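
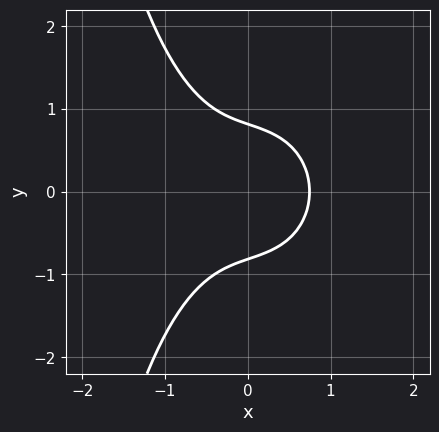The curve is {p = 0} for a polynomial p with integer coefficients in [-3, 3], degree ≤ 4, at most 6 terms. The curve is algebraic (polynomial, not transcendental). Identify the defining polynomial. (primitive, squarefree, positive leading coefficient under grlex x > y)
3*x^3 + x*y^2 + 3*y^2 + x - 2

Degree: the shape is more complex than any degree-2 curve, so deg p = 3.
Symmetries: it's symmetric under y → −y, forcing even powers of y.
Assembling these constraints gives the stated polynomial.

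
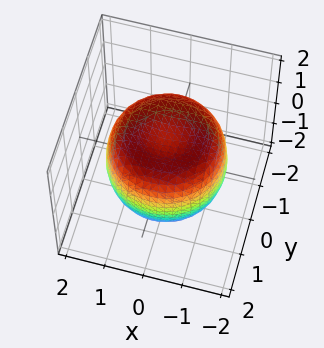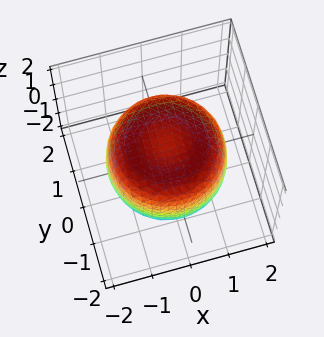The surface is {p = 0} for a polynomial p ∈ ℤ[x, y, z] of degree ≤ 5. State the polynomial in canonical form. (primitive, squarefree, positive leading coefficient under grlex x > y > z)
2*x^4 + 4*x^2*y^2 + 2*y^4 - 3*x^2 - 3*y^2 + 3*z^2 - 3

(a) The degree is 4 — no degree-3 surface has this shape.
(b) Symmetries: the z-axis is an axis of rotation, so x and y enter only as x² + y².
(c) Reading off the gridlines: the z-axis gridline crossings are at z ∈ {-1, 1}; a circular section at z = -1 has radius between 1 and 2.
(d) Assembling these constraints gives the stated polynomial.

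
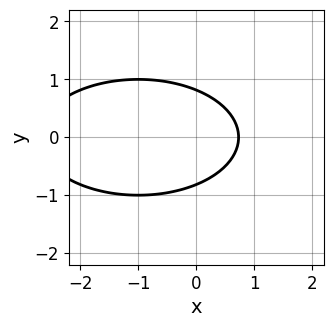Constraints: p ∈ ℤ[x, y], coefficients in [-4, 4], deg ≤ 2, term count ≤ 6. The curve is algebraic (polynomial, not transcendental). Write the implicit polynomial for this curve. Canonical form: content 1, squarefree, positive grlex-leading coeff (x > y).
First, deg p = 2. A generic line meets the curve in up to 2 points.
Next, symmetries: mirror symmetry y ↦ −y ⇒ only even powers of y.
Finally, matching integer coefficients to the picture gives p.

x^2 + 3*y^2 + 2*x - 2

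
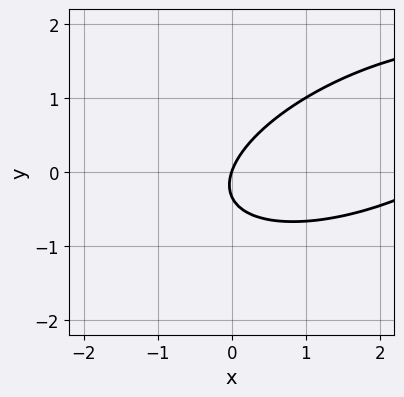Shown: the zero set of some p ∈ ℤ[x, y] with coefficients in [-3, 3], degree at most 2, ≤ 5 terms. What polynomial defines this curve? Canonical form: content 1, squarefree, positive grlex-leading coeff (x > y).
First, the degree is 2 — the shape is more complex than any degree-1 curve.
Next, observable constraints: it meets the x-axis at x = 0 (among the integer gridlines); it meets the y-axis at y = 0 (among the integer gridlines).
Finally, together with the visible shape, these determine p as stated.

x^2 - 2*x*y + 3*y^2 - 3*x + y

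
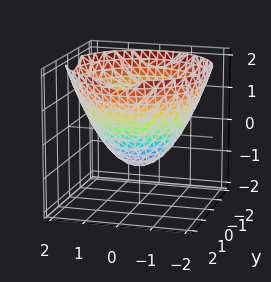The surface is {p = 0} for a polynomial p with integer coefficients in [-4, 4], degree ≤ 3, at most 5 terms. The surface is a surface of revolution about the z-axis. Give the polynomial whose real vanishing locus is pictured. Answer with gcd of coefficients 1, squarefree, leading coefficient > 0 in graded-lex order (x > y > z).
2*x^2 + 2*y^2 - 3*z - 3

First, degree: the shape is more complex than any degree-1 surface, so deg p = 2.
Then, by symmetry, the surface is invariant under rotation about z: p = q(x² + y², z).
Next, from the axis intercepts and sections: a circular section at z = 0 has radius between 1 and 2; it meets the z-axis at z = -1 (among the integer gridlines).
Finally, the integer polynomial consistent with all of this is the stated p.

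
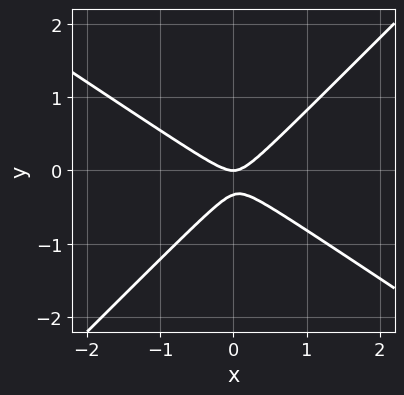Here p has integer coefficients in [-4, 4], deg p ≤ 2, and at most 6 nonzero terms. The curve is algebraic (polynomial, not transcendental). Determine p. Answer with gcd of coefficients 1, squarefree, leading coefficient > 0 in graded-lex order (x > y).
First, deg p = 2. The shape is more complex than any degree-1 curve.
Then, from the axis intercepts and sections: it meets the y-axis at y = 0 (among the integer gridlines); it crosses the x-axis at the gridline x = 0.
Finally, these observations pin down the coefficients.

2*x^2 + x*y - 3*y^2 - y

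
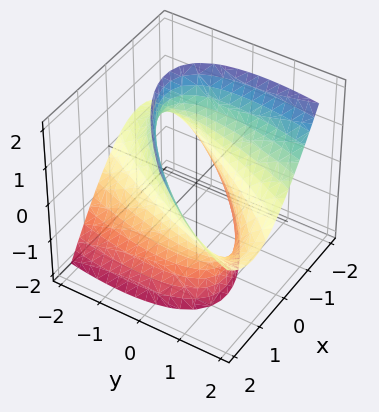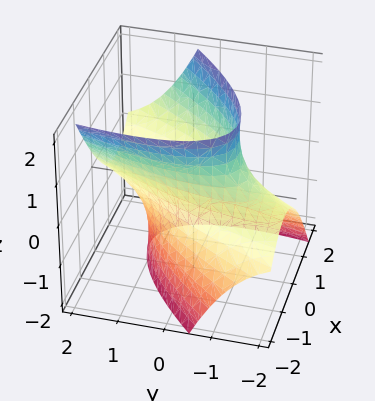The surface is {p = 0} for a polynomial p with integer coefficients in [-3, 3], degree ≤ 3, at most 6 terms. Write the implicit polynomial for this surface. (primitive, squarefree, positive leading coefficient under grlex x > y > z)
3*x^2 - 3*x*y + y^2 - 3*y*z - z^2 - 3

The degree is 2 — the shape is more complex than any degree-1 surface.
Observable constraints: the x-axis gridline crossings are at x ∈ {-1, 1}; it misses every integer gridline on the z-axis.
The integer polynomial consistent with all of this is the stated p.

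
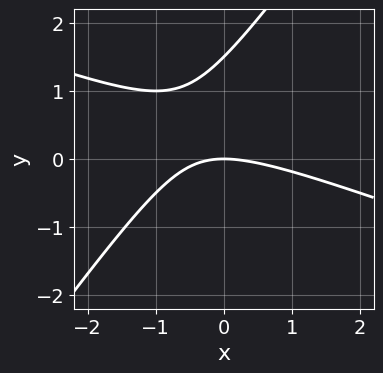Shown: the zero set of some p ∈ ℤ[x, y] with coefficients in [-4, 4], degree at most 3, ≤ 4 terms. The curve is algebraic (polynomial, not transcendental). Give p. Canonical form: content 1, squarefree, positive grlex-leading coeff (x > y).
x^2 + 2*x*y - 2*y^2 + 3*y

1. The degree is 2 — a generic line meets the curve in up to 2 points.
2. From the axis intercepts and sections: it meets the y-axis at y = 0 (among the integer gridlines); it meets the x-axis at x = 0 (among the integer gridlines).
3. Fitting integer coefficients to these (and the overall shape) gives p.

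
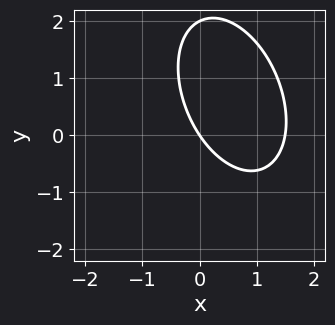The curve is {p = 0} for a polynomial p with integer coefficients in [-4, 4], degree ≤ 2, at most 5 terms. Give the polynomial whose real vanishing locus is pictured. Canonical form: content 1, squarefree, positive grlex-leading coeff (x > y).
First, the degree is 2 — the shape is more complex than any degree-1 curve.
Then, against the integer gridlines: the y-axis gridline crossings are at y ∈ {0, 2}; it crosses the x-axis at the gridline x = 0.
Finally, putting this together gives p.

2*x^2 + x*y + y^2 - 3*x - 2*y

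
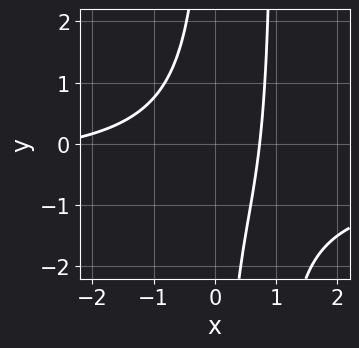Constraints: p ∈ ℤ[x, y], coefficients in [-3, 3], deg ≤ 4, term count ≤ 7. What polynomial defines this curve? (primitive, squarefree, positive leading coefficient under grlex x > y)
(a) Degree: the shape is more complex than any degree-2 curve, so deg p = 3.
(b) Reading off the gridlines: no y-intercept at any integer in the box.
(c) These observations pin down the coefficients.

2*x^2*y + x^2 - 2*x*y + 2*x - 2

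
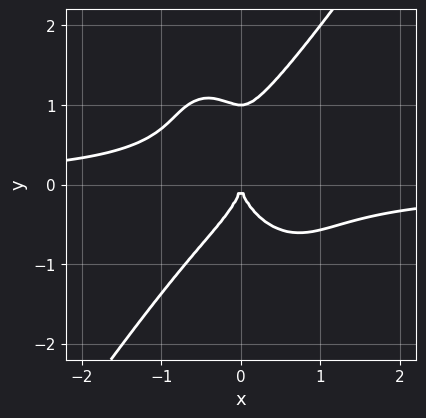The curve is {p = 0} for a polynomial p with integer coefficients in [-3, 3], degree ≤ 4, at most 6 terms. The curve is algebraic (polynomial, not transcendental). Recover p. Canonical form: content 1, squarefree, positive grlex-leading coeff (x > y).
1. Degree: the shape is more complex than any degree-3 curve, so deg p = 4.
2. From the visible intercepts: it crosses the x-axis at the gridline x = 0; among the integer gridlines, it crosses the y-axis at y ∈ {0, 1}.
3. Putting this together gives p.

3*x^3*y - y^4 + y^3 + 2*x^2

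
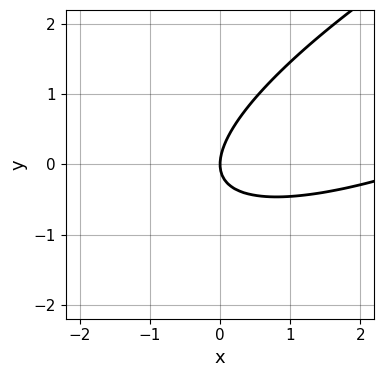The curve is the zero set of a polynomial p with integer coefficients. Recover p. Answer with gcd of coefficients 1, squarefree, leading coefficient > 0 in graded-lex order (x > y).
The degree is 2 — no degree-1 curve has this shape.
From the axis intercepts and sections: it meets the y-axis at y = 0 (among the integer gridlines); one x-axis crossing is at x = 0.
The integer polynomial consistent with all of this is the stated p.

x^2 - 3*x*y + 3*y^2 - 3*x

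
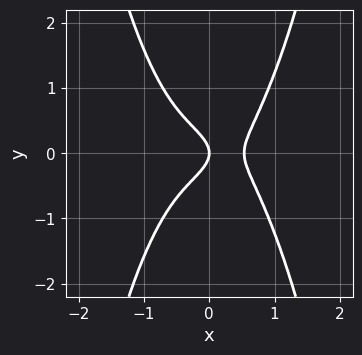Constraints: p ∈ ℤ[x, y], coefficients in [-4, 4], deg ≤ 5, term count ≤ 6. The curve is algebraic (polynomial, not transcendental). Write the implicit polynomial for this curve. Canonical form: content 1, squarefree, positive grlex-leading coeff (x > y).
3*x^4 + x^2 - 2*y^2 - x

1. Degree: the shape is more complex than any degree-3 curve, so deg p = 4.
2. Symmetries: the y ↦ −y reflection is a symmetry, so y appears only in even powers.
3. Reading off the gridlines: one x-axis crossing is at x = 0; it meets the y-axis at y = 0 (among the integer gridlines).
4. Together with the visible shape, these determine p as stated.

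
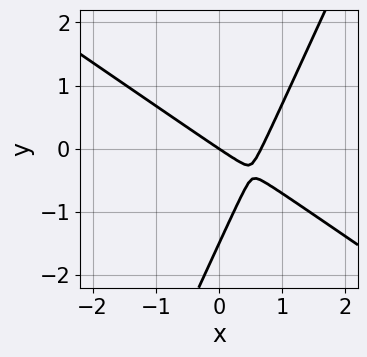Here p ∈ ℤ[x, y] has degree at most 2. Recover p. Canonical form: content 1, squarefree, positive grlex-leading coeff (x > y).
3*x^2 + 3*x*y - 2*y^2 - 2*x - 3*y

First, deg p = 2. A generic line meets the curve in up to 2 points.
Then, against the integer gridlines: one x-axis crossing is at x = 0; it meets the y-axis at y = 0 (among the integer gridlines).
Finally, together with the visible shape, these determine p as stated.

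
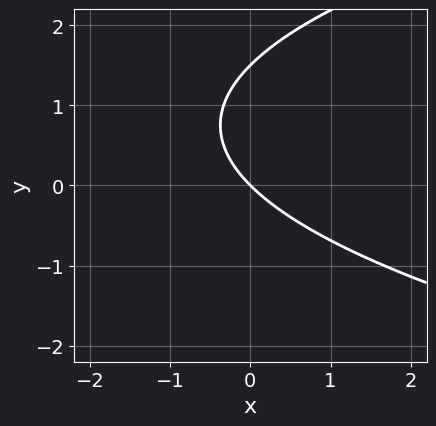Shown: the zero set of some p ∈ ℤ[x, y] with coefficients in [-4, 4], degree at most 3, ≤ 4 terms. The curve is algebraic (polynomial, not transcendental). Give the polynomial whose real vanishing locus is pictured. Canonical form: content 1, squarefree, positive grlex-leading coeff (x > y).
First, the degree is 2 — no degree-1 curve has this shape.
Next, observable constraints: it crosses the y-axis at the gridline y = 0; it meets the x-axis at x = 0 (among the integer gridlines).
Finally, these observations pin down the coefficients.

2*y^2 - 3*x - 3*y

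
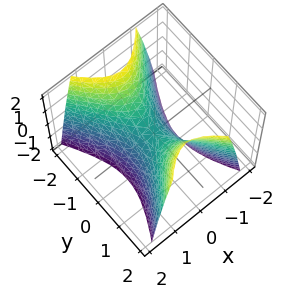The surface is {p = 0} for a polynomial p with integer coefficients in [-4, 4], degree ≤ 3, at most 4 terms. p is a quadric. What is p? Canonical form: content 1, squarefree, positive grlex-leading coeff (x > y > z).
First, the degree is 2 — a hyperbolic paraboloid; a quadric.
Then, symmetries: the x ↦ −x reflection is a symmetry, so x appears only in even powers; the y ↦ −y reflection is a symmetry, so y appears only in even powers.
Next, against the integer gridlines: it crosses the x-axis at the gridline x = 0; it crosses the z-axis at the gridline z = 0; it crosses the y-axis at the gridline y = 0.
Finally, these observations pin down the coefficients.

2*x^2 - y^2 + z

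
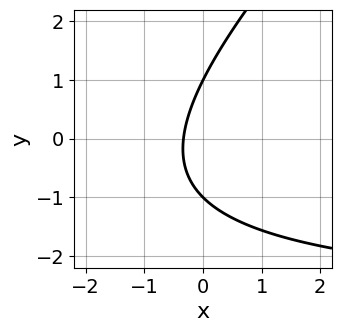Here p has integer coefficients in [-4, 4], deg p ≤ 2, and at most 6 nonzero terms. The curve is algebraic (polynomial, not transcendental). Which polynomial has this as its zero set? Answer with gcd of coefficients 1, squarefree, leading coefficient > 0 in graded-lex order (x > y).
x*y - y^2 + 3*x + 1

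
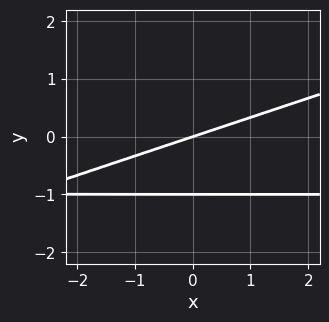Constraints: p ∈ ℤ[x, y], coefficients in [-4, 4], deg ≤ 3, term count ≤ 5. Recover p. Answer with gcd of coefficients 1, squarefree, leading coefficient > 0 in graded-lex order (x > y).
x*y - 3*y^2 + x - 3*y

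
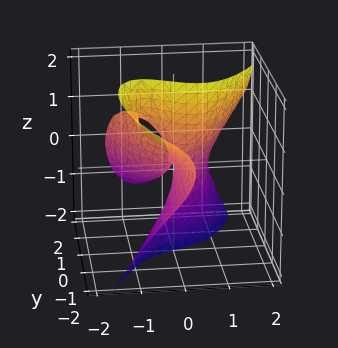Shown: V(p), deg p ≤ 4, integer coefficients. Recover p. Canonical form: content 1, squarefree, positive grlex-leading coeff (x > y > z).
3*x^3 - y^2*z - 2*y*z^2 - 3*x*y - 2*x*z

Degree: the shape is more complex than any degree-2 surface, so deg p = 3.
Observable constraints: the visible y-axis segment lies entirely on the surface; every point of the z-axis in the box is on the surface; one x-axis crossing is at x = 0.
Assembling these constraints gives the stated polynomial.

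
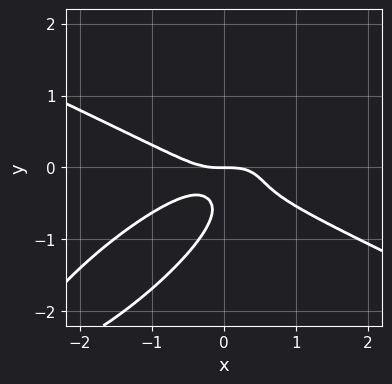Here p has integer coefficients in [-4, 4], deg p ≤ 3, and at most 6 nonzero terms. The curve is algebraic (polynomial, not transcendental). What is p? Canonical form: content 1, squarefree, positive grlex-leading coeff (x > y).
x^3 - 3*x*y^2 + 3*y^3 + 3*y^2 + y

deg p = 3.
Reading off the gridlines: it crosses the x-axis at the gridline x = 0; one y-axis crossing is at y = 0.
Together with the visible shape, these determine p as stated.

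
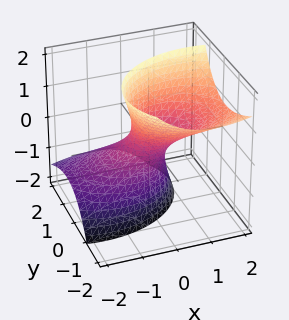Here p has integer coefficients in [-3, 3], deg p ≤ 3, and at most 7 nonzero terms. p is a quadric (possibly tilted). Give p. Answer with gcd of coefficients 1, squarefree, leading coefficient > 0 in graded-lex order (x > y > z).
(a) deg p = 2. A generic line meets the surface in up to 2 points.
(b) From the axis intercepts and sections: the surface avoids every integer z-axis point in the box.
(c) Matching integer coefficients to the picture gives p.

2*x^2 - 3*x*z + 3*y^2 + 3*y*z - z^2 - 1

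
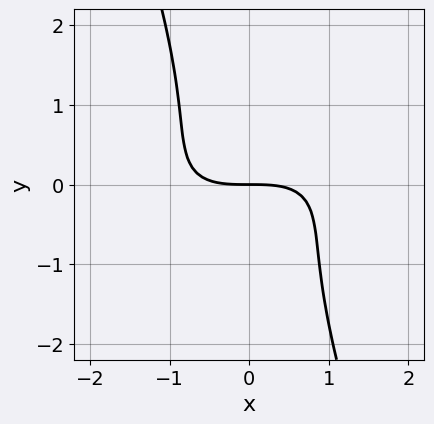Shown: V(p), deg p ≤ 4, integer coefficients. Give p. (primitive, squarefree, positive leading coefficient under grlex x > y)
First, degree: the shape is more complex than any degree-2 curve, so deg p = 3.
Next, against the integer gridlines: it meets the y-axis at y = 0 (among the integer gridlines); it meets the x-axis at x = 0 (among the integer gridlines).
Finally, assembling these constraints gives the stated polynomial.

x^3 - 2*x^2*y + 2*x*y^2 + y^3 + 3*y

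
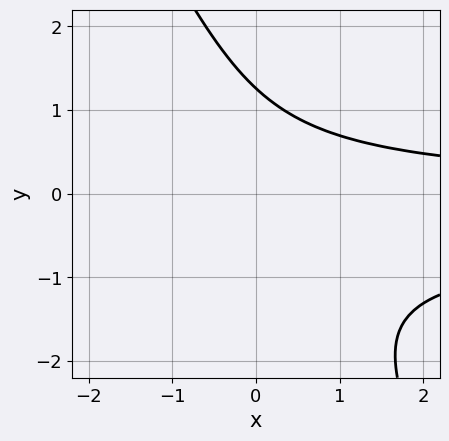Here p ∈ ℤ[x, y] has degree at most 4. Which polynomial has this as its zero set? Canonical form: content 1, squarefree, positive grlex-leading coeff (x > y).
1. deg p = 3. The shape is more complex than any degree-2 curve.
2. Observable constraints: it misses every integer gridline on the x-axis.
3. Solving for integer coefficients yields p as stated.

2*x*y^2 + y^3 + x*y - 2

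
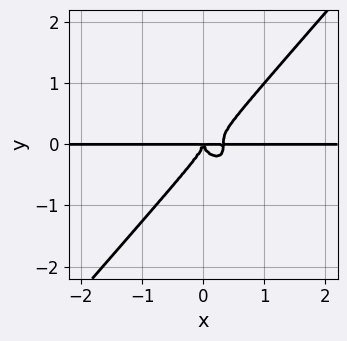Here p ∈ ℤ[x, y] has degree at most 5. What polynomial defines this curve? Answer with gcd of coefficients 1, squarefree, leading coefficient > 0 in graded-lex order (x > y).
3*x^3*y - 2*y^4 - x^2*y

(a) Degree: the shape is more complex than any degree-3 curve, so deg p = 4.
(b) From the visible intercepts: every point of the x-axis in the box is on the curve.
(c) Matching integer coefficients to the picture gives p.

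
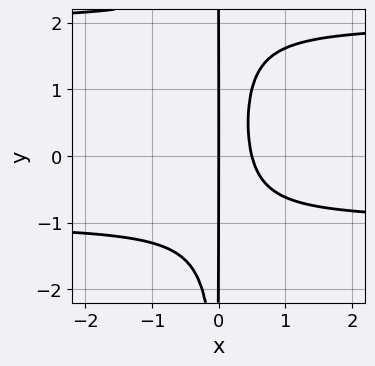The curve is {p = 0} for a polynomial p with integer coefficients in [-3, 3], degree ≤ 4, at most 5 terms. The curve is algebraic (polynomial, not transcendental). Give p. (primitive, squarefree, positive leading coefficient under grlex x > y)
x^2*y^2 - x^2*y - 2*x^2 + x

First, deg p = 4. The shape is more complex than any degree-3 curve.
Next, reading off the gridlines: the visible y-axis segment lies entirely on the curve; it meets the x-axis at x = 0 (among the integer gridlines).
Finally, matching integer coefficients to the picture gives p.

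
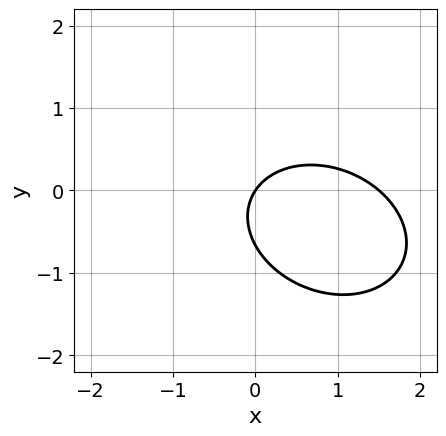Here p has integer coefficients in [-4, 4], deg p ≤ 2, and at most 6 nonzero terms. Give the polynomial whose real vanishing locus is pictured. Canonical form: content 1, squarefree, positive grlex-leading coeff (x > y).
The degree is 2 — the shape is more complex than any degree-1 curve.
Checking where it meets the axes: it crosses the y-axis at the gridline y = 0; it meets the x-axis at x = 0 (among the integer gridlines).
Matching integer coefficients to the picture gives p.

2*x^2 + x*y + 3*y^2 - 3*x + 2*y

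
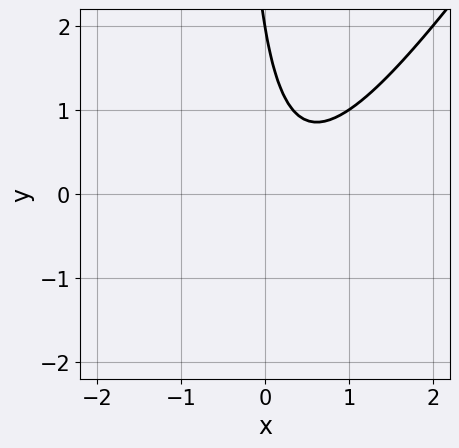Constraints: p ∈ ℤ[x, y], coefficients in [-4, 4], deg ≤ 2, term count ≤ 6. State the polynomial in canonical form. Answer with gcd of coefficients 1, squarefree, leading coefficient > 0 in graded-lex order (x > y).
1. deg p = 2. No degree-1 curve has this shape.
2. Checking where it meets the axes: the curve avoids every integer x-axis point in the box; it crosses the y-axis at the gridline y = 2.
3. Together with the visible shape, these determine p as stated.

3*x^2 - 2*x*y - 2*x - y + 2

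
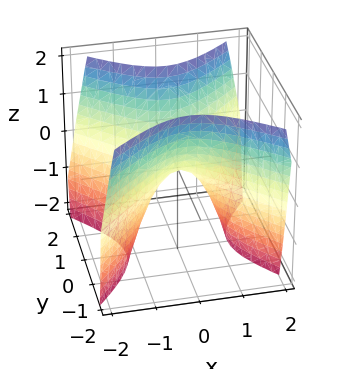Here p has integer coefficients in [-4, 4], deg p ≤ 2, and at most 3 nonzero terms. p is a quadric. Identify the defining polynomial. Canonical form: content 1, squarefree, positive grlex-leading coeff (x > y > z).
3*x^2 - 3*y^2 + 2*z

The degree is 2 — a hyperbolic paraboloid; a quadric.
Symmetries: mirror symmetry x ↦ −x ⇒ only even powers of x; it's symmetric under y → −y, forcing even powers of y.
From the axis intercepts and sections: it crosses the z-axis at the gridline z = 0; one x-axis crossing is at x = 0; it meets the y-axis at y = 0 (among the integer gridlines).
Together with the visible shape, these determine p as stated.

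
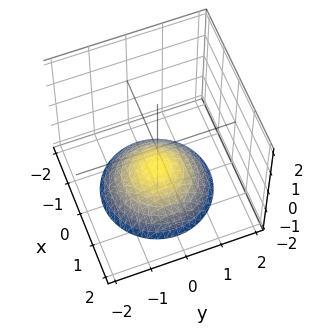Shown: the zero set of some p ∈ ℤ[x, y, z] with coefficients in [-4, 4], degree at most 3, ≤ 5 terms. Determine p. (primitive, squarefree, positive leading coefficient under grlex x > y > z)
x^2 + y^2 + 2*z + 2

First, degree: a generic line meets the surface in up to 2 points, so deg p = 2.
Next, by symmetry, every cross-section ⟂ z is a circle, so x, y appear only via x² + y².
Next, from the axis intercepts and sections: it misses every integer gridline on the x-axis; it misses every integer gridline on the y-axis.
Finally, the integer polynomial consistent with all of this is the stated p.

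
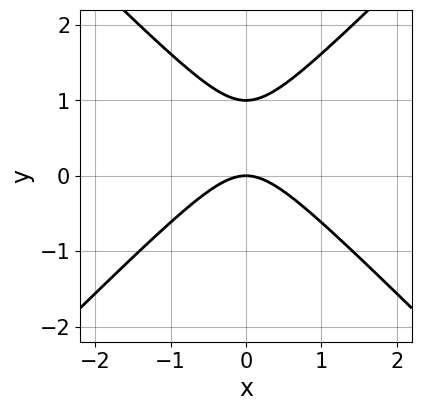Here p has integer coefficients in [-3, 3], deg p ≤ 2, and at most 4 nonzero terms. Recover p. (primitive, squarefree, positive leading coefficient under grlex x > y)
1. Degree: the shape is more complex than any degree-1 curve, so deg p = 2.
2. Symmetries: the x ↦ −x reflection is a symmetry, so x appears only in even powers.
3. From the visible intercepts: it crosses the x-axis at the gridline x = 0; among the integer gridlines, it crosses the y-axis at y ∈ {0, 1}.
4. These observations pin down the coefficients.

x^2 - y^2 + y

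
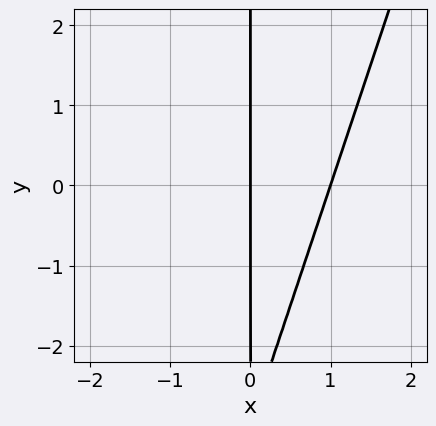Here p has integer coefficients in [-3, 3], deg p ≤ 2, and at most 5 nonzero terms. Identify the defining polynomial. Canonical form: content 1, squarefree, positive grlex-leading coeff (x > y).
3*x^2 - x*y - 3*x

First, deg p = 2. A generic line meets the curve in up to 2 points.
Then, against the integer gridlines: the visible y-axis segment lies entirely on the curve; the x-axis gridline crossings are at x ∈ {0, 1}.
Finally, putting this together gives p.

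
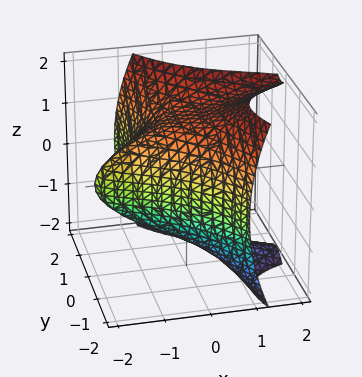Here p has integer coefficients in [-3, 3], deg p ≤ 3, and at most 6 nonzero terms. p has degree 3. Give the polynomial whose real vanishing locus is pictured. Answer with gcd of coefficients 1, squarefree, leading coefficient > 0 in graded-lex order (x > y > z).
1. Degree: the shape is more complex than any degree-2 surface, so deg p = 3.
2. From the visible intercepts: it meets the x-axis at x = -2 (among the integer gridlines).
3. Together with the visible shape, these determine p as stated.

2*x*y^2 + y^3 - z^2 + x + 2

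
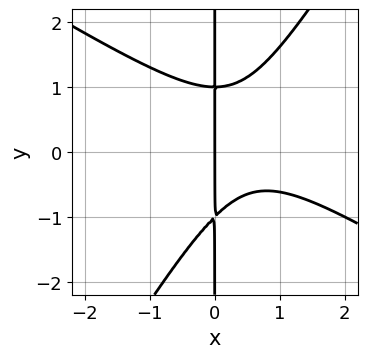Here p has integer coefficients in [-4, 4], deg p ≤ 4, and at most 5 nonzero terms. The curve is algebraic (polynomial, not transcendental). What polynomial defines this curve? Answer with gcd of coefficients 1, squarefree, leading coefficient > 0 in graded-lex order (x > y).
First, deg p = 3. No degree-2 curve has this shape.
Then, checking where it meets the axes: it crosses the x-axis at the gridline x = 0; every point of the y-axis in the box is on the curve.
Finally, solving for integer coefficients yields p as stated.

x^3 + x^2*y - x*y^2 - x^2 + x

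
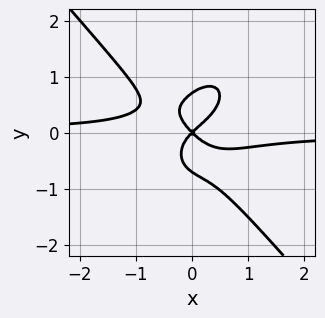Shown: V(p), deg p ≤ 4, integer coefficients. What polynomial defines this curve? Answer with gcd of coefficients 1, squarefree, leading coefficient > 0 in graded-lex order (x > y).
The degree is 4 — no degree-3 curve has this shape.
Observable constraints: it crosses the y-axis at the gridline y = 0; one x-axis crossing is at x = 0.
Solving for integer coefficients yields p as stated.

3*x^3*y + 2*y^4 - 2*x*y^2 + x^2 - y^2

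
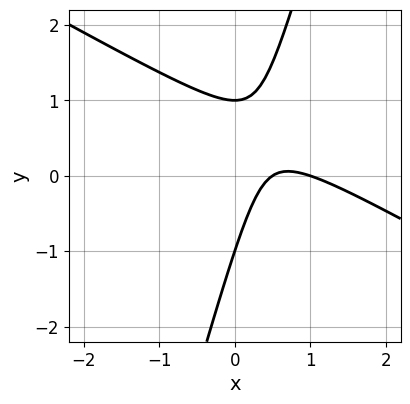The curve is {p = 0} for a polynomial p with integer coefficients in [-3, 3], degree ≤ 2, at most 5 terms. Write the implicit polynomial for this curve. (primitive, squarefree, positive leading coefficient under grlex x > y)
2*x^2 + 3*x*y - y^2 - 3*x + 1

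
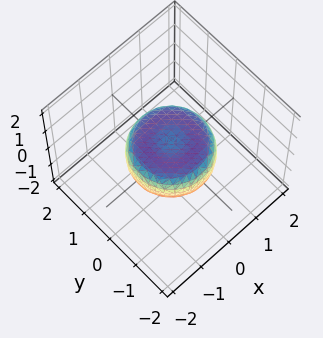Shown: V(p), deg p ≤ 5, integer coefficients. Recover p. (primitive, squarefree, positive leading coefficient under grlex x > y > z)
2*x^4 + 4*x^2*y^2 + 2*y^4 - 2*x^2 - 2*y^2 + 3*z^2 - 1

deg p = 4. The shape is more complex than any degree-3 surface.
Symmetries: the surface is invariant under rotation about z: p = q(x² + y², z).
From the visible intercepts: a circular section at z = 0 has radius between 1 and 2.
The integer polynomial consistent with all of this is the stated p.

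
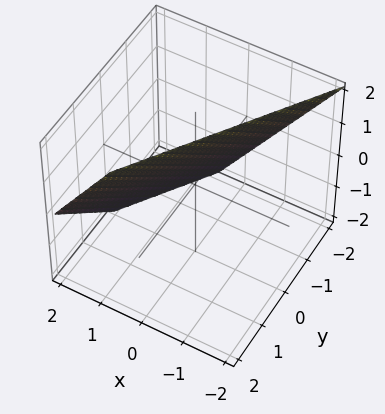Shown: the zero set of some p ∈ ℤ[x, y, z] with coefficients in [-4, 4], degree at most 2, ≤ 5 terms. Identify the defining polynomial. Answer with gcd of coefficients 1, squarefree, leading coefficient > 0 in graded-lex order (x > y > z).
The degree is 1 — the surface is flat (a plane).
Observable constraints: it crosses the z-axis at the gridline z = 1; it crosses the y-axis at the gridline y = -1.
Fitting integer coefficients to these (and the overall shape) gives p.

3*x - 2*y + 2*z - 2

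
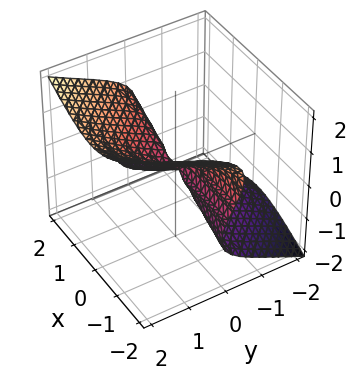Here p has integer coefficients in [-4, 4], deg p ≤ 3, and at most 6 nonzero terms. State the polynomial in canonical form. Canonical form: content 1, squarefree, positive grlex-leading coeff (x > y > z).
First, deg p = 3. No degree-2 surface has this shape.
Next, checking where it meets the axes: it meets the z-axis at z = 0 (among the integer gridlines); it meets the y-axis at y = 0 (among the integer gridlines).
Finally, together with the visible shape, these determine p as stated. Check: (-1, 0, 0) on the x-axis lies on the surface, and p(-1, 0, 0) = 0. ✓

2*x^2*y + x^2*z - x*z^2 + y^3 - 3*z^3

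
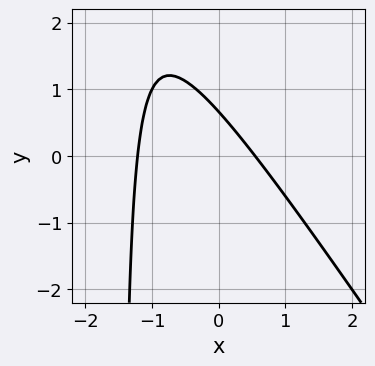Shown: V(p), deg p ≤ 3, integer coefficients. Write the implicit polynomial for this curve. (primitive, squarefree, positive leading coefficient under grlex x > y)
1. Degree: no degree-1 curve has this shape, so deg p = 2.
2. The integer polynomial consistent with all of this is the stated p.

3*x^2 + 2*x*y + 2*x + 3*y - 2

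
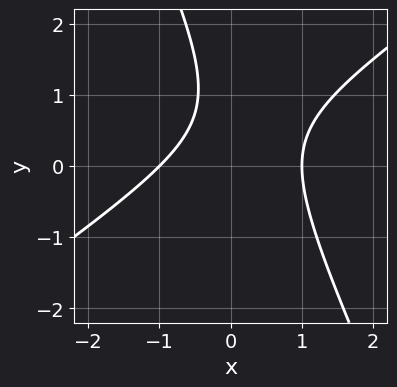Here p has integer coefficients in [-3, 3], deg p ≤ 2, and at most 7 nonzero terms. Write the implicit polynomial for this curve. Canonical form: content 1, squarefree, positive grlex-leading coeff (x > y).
1. deg p = 2. A generic line meets the curve in up to 2 points.
2. Against the integer gridlines: the curve avoids every integer y-axis point in the box; the x-axis gridline crossings are at x ∈ {-1, 1}.
3. Matching integer coefficients to the picture gives p.

3*x^2 - 3*x*y - 2*y^2 + 3*y - 3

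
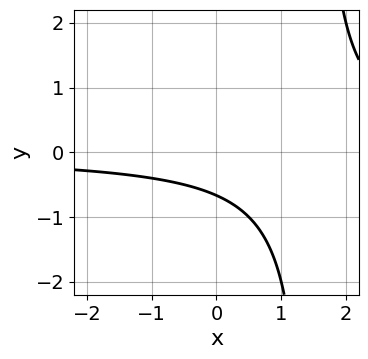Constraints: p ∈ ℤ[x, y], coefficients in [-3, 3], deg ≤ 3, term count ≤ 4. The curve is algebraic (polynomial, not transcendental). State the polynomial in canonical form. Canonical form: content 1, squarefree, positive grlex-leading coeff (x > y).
2*x*y - 3*y - 2

1. deg p = 2.
2. Checking where it meets the axes: it misses every integer gridline on the x-axis.
3. Fitting integer coefficients to these (and the overall shape) gives p.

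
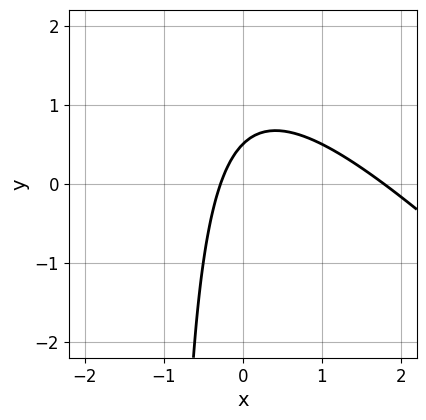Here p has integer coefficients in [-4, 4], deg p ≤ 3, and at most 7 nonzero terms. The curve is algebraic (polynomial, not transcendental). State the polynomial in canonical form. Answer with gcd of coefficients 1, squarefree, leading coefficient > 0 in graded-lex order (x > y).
2*x^2 + 2*x*y - 3*x + 2*y - 1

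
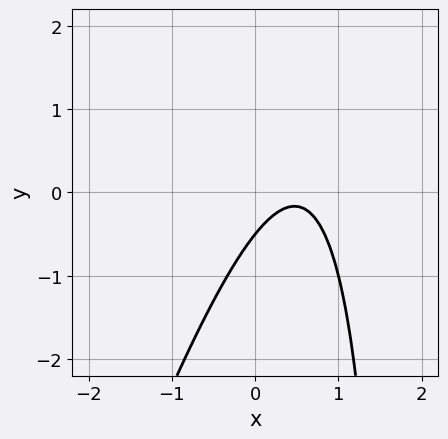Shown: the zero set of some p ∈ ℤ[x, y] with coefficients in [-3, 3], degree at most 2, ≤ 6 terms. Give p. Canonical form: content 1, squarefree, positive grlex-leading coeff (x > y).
3*x^2 - x*y - 3*x + 2*y + 1

deg p = 2. A generic line meets the curve in up to 2 points.
Checking where it meets the axes: no x-intercept at any integer in the box.
Assembling these constraints gives the stated polynomial.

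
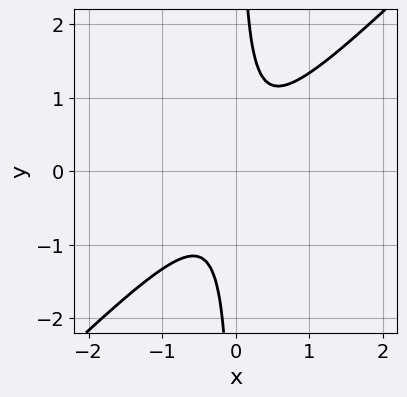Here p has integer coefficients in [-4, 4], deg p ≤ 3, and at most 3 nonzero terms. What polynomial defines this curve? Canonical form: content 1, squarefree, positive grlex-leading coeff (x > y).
First, deg p = 2. The shape is more complex than any degree-1 curve.
Next, checking where it meets the axes: it misses every integer gridline on the y-axis; the curve avoids every integer x-axis point in the box.
Finally, matching integer coefficients to the picture gives p.

3*x^2 - 3*x*y + 1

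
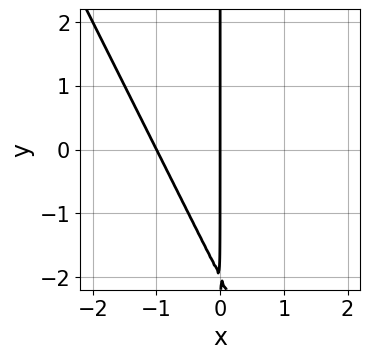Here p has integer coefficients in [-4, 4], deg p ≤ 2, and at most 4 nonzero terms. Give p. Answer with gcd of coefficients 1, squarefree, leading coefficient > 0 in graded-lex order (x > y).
(a) Degree: the shape is more complex than any degree-1 curve, so deg p = 2.
(b) From the visible intercepts: the x-axis gridline crossings are at x ∈ {-1, 0}; the visible y-axis segment lies entirely on the curve.
(c) Together with the visible shape, these determine p as stated.

2*x^2 + x*y + 2*x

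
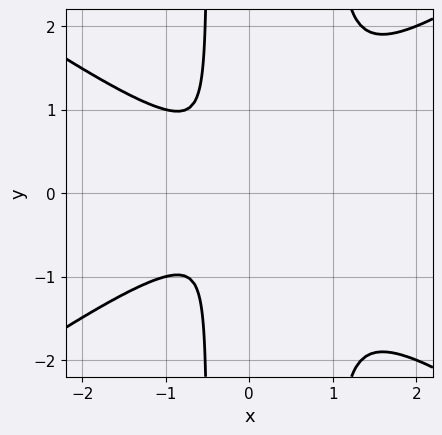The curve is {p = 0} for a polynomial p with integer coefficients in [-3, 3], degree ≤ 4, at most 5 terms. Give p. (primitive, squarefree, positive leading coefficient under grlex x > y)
(a) Degree: the shape is more complex than any degree-3 curve, so deg p = 4.
(b) Symmetries: mirror symmetry y ↦ −y ⇒ only even powers of y.
(c) Solving for integer coefficients yields p as stated.

x^4 - 2*x^2*y^2 + x*y^2 + x^2 + y^2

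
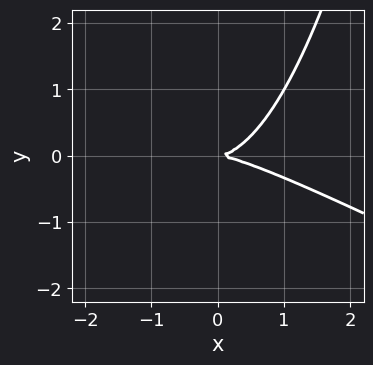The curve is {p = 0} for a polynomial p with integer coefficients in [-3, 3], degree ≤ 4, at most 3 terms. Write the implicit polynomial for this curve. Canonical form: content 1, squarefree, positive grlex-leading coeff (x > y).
x^3 + 2*x^2*y - 3*y^2

(a) deg p = 3. No degree-2 curve has this shape.
(b) Observable constraints: it crosses the y-axis at the gridline y = 0; it meets the x-axis at x = 0 (among the integer gridlines).
(c) Matching integer coefficients to the picture gives p.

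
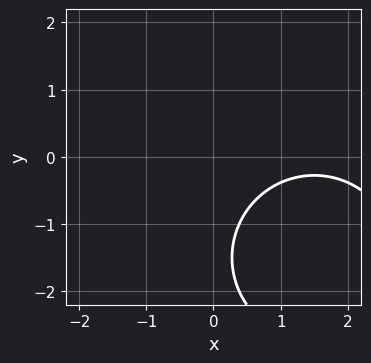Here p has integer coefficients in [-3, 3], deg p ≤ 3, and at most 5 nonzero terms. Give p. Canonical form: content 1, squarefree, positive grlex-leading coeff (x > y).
Degree: a generic line meets the curve in up to 2 points, so deg p = 2.
Observable constraints: the curve avoids every integer y-axis point in the box; it misses every integer gridline on the x-axis.
Putting this together gives p.

x^2 + y^2 - 3*x + 3*y + 3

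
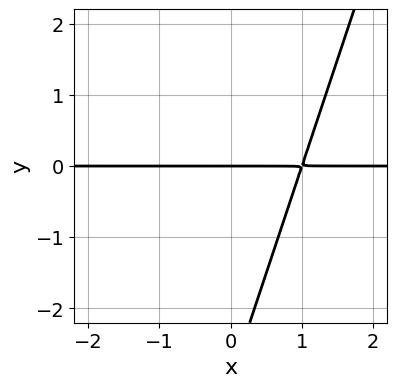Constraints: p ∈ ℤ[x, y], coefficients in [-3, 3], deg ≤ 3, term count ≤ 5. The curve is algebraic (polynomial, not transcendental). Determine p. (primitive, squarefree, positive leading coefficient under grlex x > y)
3*x*y - y^2 - 3*y

First, deg p = 2. The shape is more complex than any degree-1 curve.
Then, checking where it meets the axes: the visible x-axis segment lies entirely on the curve; one y-axis crossing is at y = 0.
Finally, together with the visible shape, these determine p as stated.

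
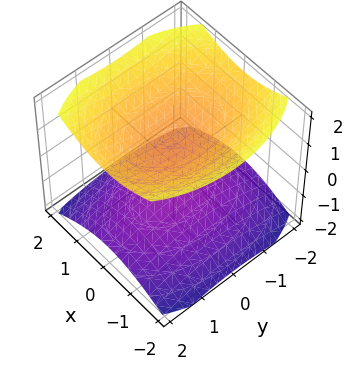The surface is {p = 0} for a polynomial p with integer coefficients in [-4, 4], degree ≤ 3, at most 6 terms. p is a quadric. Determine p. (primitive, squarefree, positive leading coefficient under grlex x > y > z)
First, the picture has 2 separate pieces. They look like related sheets of one shape, so recover p as a whole.
Then, degree: two separate bowl-shaped sheets opening away from each other; a quadric, so deg p = 2.
Next, symmetries: the y ↦ −y reflection is a symmetry, so y appears only in even powers; mirror symmetry z ↦ −z ⇒ only even powers of z; mirror symmetry x ↦ −x ⇒ only even powers of x.
Next, from the visible intercepts: the surface avoids every integer x-axis point in the box; it misses every integer gridline on the y-axis; the z-axis gridline crossings are at z ∈ {-1, 1}.
Finally, these observations pin down the coefficients.

2*x^2 + y^2 - 3*z^2 + 3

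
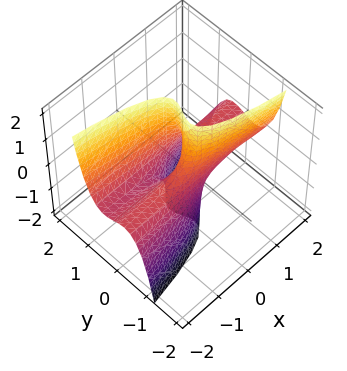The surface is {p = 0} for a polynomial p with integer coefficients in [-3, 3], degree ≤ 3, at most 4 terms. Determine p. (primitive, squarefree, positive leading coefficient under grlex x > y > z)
First, degree: no degree-2 surface has this shape, so deg p = 3.
Then, observable constraints: the visible z-axis segment lies entirely on the surface; every point of the x-axis in the box is on the surface; it meets the y-axis at y = 0 (among the integer gridlines).
Finally, assembling these constraints gives the stated polynomial.

3*y^3 + x*z - y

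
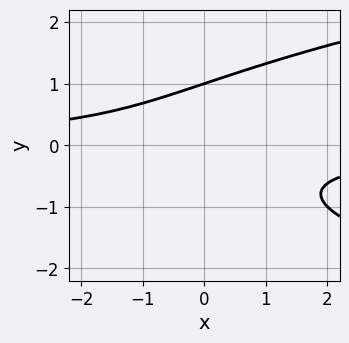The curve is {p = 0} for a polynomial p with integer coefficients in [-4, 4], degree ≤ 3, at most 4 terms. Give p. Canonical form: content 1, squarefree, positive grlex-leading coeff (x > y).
First, the degree is 3 — the shape is more complex than any degree-2 curve.
Then, from the axis intercepts and sections: no x-intercept at any integer in the box; it meets the y-axis at y = 1 (among the integer gridlines).
Finally, matching integer coefficients to the picture gives p.

y^3 - x*y - 1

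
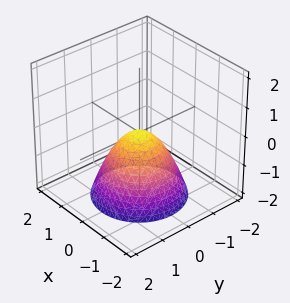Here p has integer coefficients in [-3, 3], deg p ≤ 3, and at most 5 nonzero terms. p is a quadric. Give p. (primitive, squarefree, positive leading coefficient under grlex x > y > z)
x^2 + y^2 + z

First, deg p = 2. A single bowl opening along one axis; a quadric.
Next, symmetry: the z-axis is an axis of rotation, so x and y enter only as x² + y².
Then, against the integer gridlines: a circular section at z = -2 has radius between 1 and 2; one x-axis crossing is at x = 0; it meets the z-axis at z = 0 (among the integer gridlines).
Finally, assembling these constraints gives the stated polynomial.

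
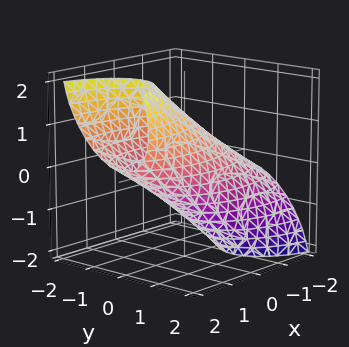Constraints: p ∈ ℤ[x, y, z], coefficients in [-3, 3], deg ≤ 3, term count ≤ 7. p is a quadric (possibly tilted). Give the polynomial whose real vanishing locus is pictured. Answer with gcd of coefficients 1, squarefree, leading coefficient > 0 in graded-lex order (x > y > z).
x^2 - 3*x*z + 3*y^2 + 2*y*z + 2*z^2 - 3

1. Degree: a generic line meets the surface in up to 2 points, so deg p = 2.
2. From the visible intercepts: among the integer gridlines, it crosses the y-axis at y ∈ {-1, 1}.
3. These observations pin down the coefficients.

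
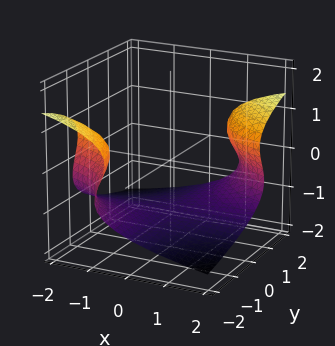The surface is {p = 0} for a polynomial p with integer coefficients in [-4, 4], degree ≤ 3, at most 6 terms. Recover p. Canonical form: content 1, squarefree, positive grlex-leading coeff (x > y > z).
3*z^3 - 2*x*y - 2*z + 3

1. Degree: a generic line meets the surface in up to 3 points, so deg p = 3.
2. From the visible intercepts: no x-intercept at any integer in the box; it misses every integer gridline on the y-axis.
3. Fitting integer coefficients to these (and the overall shape) gives p.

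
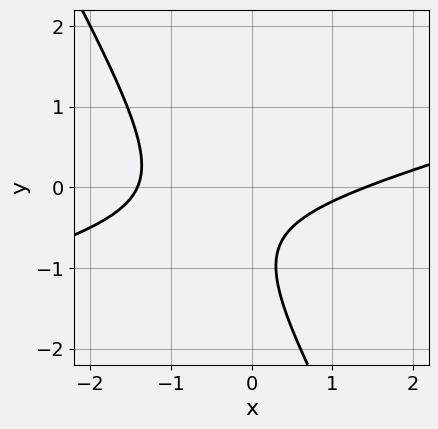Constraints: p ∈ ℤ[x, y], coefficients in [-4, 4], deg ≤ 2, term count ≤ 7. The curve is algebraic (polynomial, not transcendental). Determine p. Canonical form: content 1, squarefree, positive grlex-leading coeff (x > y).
x^2 - 3*x*y - 2*y^2 - 3*y - 2

The degree is 2 — the shape is more complex than any degree-1 curve.
Against the integer gridlines: it misses every integer gridline on the y-axis.
Solving for integer coefficients yields p as stated.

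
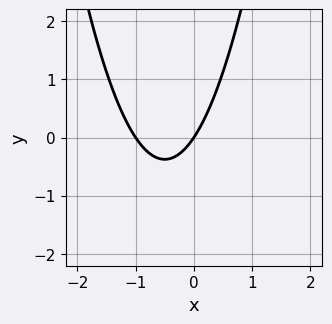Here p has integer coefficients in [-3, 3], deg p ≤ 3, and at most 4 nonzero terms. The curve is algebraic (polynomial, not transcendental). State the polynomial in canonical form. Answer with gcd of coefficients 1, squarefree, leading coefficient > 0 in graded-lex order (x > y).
First, degree: the shape is more complex than any degree-1 curve, so deg p = 2.
Then, reading off the gridlines: it meets the y-axis at y = 0 (among the integer gridlines); among the integer gridlines, it crosses the x-axis at x ∈ {-1, 0}.
Finally, assembling these constraints gives the stated polynomial.

3*x^2 + 3*x - 2*y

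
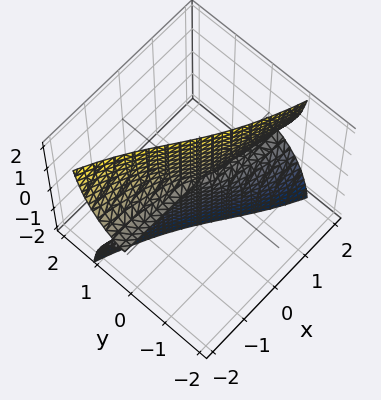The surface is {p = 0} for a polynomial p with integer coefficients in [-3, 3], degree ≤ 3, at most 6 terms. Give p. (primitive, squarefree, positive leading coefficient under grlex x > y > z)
2*x*z^2 + 2*y^3 - y^2*z + 3*y*z^2

The degree is 3 — the shape is more complex than any degree-2 surface.
Checking where it meets the axes: one y-axis crossing is at y = 0; every point of the z-axis in the box is on the surface; the visible x-axis segment lies entirely on the surface.
Matching integer coefficients to the picture gives p.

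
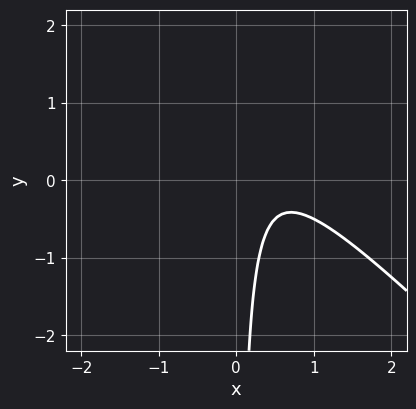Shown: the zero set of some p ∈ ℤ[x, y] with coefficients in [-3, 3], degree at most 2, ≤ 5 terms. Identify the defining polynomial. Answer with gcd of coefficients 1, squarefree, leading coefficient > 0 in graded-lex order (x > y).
2*x^2 + 2*x*y - 2*x + 1

First, the degree is 2 — a generic line meets the curve in up to 2 points.
Next, from the axis intercepts and sections: it misses every integer gridline on the y-axis; no x-intercept at any integer in the box.
Finally, assembling these constraints gives the stated polynomial.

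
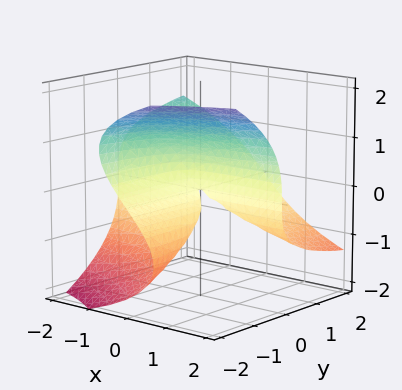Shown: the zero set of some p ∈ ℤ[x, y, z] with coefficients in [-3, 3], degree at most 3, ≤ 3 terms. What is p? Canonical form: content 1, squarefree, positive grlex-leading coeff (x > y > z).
2*z^3 + 3*x*y + 3*y*z

1. deg p = 3. The shape is more complex than any degree-2 surface.
2. Reading off the gridlines: every point of the x-axis in the box is on the surface; it meets the z-axis at z = 0 (among the integer gridlines).
3. The integer polynomial consistent with all of this is the stated p. Check: (0, 1, 0) on the y-axis lies on the surface, and p(0, 1, 0) = 0. ✓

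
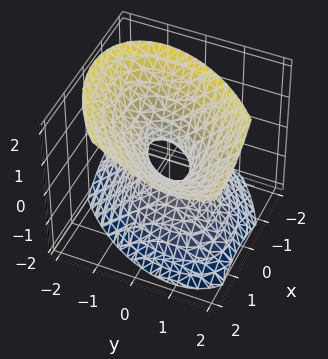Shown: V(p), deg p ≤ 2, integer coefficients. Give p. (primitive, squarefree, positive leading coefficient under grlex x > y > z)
3*x^2 - 3*x*y - 2*x*z + 3*y^2 - 3*z^2 - 1

(a) deg p = 2. No degree-1 surface has this shape.
(b) Checking where it meets the axes: it misses every integer gridline on the z-axis.
(c) These observations pin down the coefficients.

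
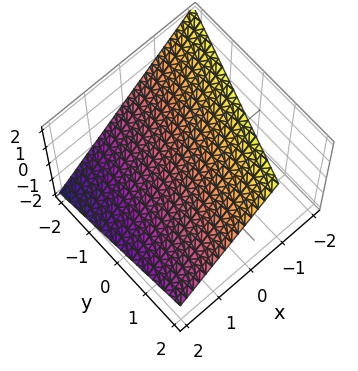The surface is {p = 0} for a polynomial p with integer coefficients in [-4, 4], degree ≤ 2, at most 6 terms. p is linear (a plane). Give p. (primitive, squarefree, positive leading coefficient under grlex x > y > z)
(a) deg p = 1. The surface is flat (a plane).
(b) Checking where it meets the axes: it crosses the y-axis at the gridline y = -2.
(c) Matching integer coefficients to the picture gives p.

3*x - y + 3*z - 2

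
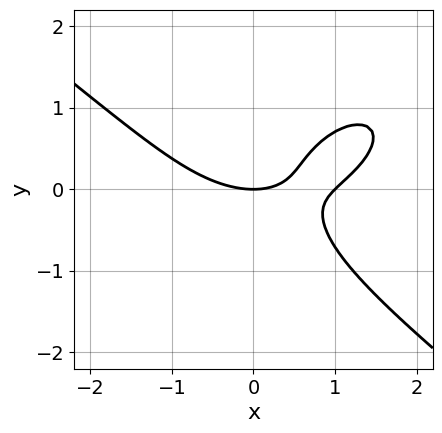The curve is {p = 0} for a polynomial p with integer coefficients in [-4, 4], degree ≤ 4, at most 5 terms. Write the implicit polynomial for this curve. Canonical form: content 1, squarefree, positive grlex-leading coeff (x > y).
x^3 + 2*y^3 - x^2 - 3*x*y + 2*y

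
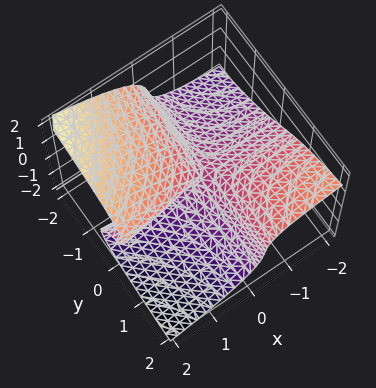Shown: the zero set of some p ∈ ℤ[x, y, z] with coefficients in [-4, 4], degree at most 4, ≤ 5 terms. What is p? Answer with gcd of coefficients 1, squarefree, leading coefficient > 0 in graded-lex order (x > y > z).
(a) Degree: a generic line meets the surface in up to 3 points, so deg p = 3.
(b) From the axis intercepts and sections: one z-axis crossing is at z = 0; one y-axis crossing is at y = 0; every point of the x-axis in the box is on the surface.
(c) Assembling these constraints gives the stated polynomial.

3*z^3 + 3*x*y - 3*x*z + y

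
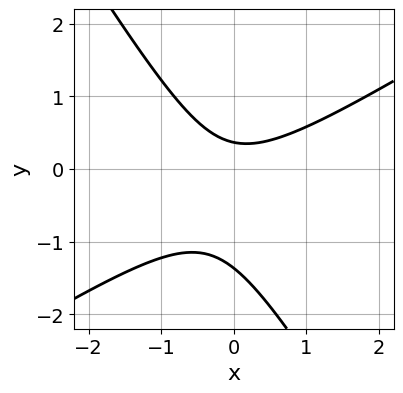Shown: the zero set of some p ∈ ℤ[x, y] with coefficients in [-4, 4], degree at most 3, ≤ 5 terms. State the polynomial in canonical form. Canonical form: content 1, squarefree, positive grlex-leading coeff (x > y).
1. The degree is 2 — a generic line meets the curve in up to 2 points.
2. Against the integer gridlines: no x-intercept at any integer in the box.
3. Together with the visible shape, these determine p as stated.

2*x^2 - 2*x*y - 2*y^2 - 2*y + 1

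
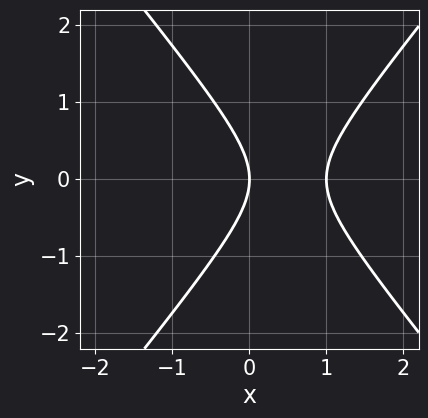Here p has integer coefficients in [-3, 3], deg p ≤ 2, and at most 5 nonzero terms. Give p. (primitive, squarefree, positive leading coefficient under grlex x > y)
3*x^2 - 2*y^2 - 3*x

1. The degree is 2 — a generic line meets the curve in up to 2 points.
2. Symmetries: the y ↦ −y reflection is a symmetry, so y appears only in even powers.
3. Observable constraints: it crosses the y-axis at the gridline y = 0; the x-axis gridline crossings are at x ∈ {0, 1}.
4. Solving for integer coefficients yields p as stated.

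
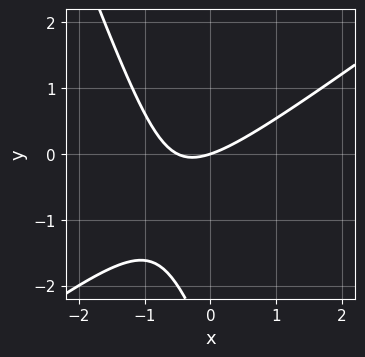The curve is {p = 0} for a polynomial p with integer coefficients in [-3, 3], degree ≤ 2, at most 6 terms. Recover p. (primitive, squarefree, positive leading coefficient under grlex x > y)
First, degree: no degree-1 curve has this shape, so deg p = 2.
Next, from the axis intercepts and sections: one x-axis crossing is at x = 0; it meets the y-axis at y = 0 (among the integer gridlines).
Finally, these observations pin down the coefficients.

2*x^2 - 2*x*y - y^2 + x - 3*y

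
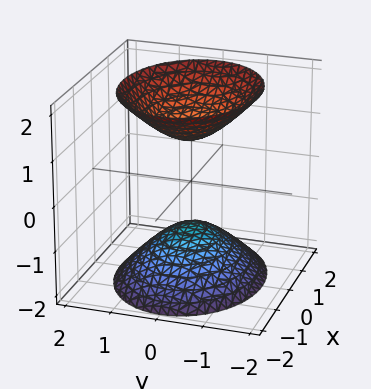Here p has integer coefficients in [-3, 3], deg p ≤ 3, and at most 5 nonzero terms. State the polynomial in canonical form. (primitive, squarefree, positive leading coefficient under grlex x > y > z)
2*x^2 + 3*y^2 - 2*z^2 + 2

(a) The picture has 2 separate pieces. Treating them together as one polynomial.
(b) The degree is 2 — two sheets facing apart; a quadric.
(c) Symmetries: mirror symmetry x ↦ −x ⇒ only even powers of x; the z ↦ −z reflection is a symmetry, so z appears only in even powers; mirror symmetry y ↦ −y ⇒ only even powers of y.
(d) From the visible intercepts: the surface avoids every integer y-axis point in the box; the surface avoids every integer x-axis point in the box; the z-axis gridline crossings are at z ∈ {-1, 1}.
(e) These observations pin down the coefficients.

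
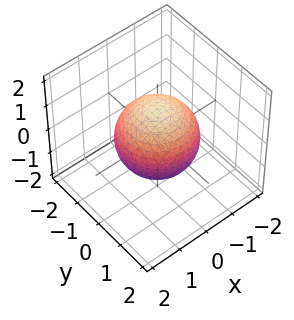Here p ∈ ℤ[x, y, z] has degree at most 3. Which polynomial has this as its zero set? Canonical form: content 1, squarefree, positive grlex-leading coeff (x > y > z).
2*x^2 + 2*y^2 + 2*z^2 - 3

First, the degree is 2 — bounded and convex; a quadric.
Next, by symmetry, the z-axis is an axis of rotation, so x and y enter only as x² + y²; the z ↦ −z reflection is a symmetry, so z appears only in even powers.
Next, reading off the gridlines: a circular section at z = 1 has radius between 0 and 1.
Finally, fitting integer coefficients to these (and the overall shape) gives p.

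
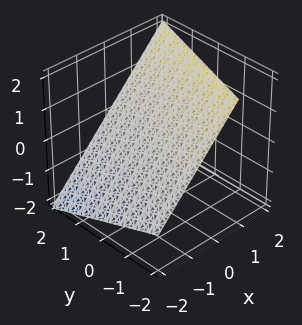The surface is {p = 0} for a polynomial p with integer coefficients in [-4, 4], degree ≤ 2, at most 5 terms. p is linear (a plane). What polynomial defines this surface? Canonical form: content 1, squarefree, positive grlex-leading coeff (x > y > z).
3*x - y - 3*z + 2

1. deg p = 1. The surface is flat (a plane).
2. Observable constraints: one y-axis crossing is at y = 2.
3. Assembling these constraints gives the stated polynomial.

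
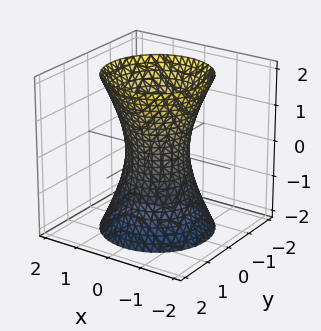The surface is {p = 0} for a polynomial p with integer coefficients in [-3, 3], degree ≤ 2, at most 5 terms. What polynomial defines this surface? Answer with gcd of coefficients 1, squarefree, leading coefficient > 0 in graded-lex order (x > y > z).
Degree: an hourglass — one-sheet hyperboloid; a quadric, so deg p = 2.
Symmetries: rotational symmetry about the z-axis ⇒ p depends on x, y only through x² + y²; it's symmetric under z → −z, forcing even powers of z.
Against the integer gridlines: a circular section at z = 0 has radius between 0 and 1; no z-intercept at any integer in the box.
Together with the visible shape, these determine p as stated.

3*x^2 + 3*y^2 - z^2 - 2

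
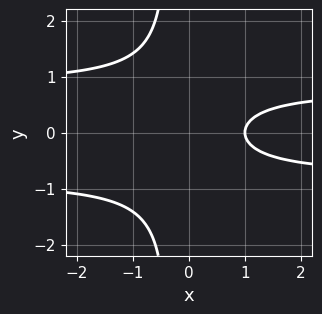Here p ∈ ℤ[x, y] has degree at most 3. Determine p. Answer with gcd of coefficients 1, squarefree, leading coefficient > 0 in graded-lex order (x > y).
Degree: no degree-2 curve has this shape, so deg p = 3.
Symmetries: mirror symmetry y ↦ −y ⇒ only even powers of y.
From the visible intercepts: it crosses the x-axis at the gridline x = 1; it misses every integer gridline on the y-axis.
Together with the visible shape, these determine p as stated.

3*x*y^2 + y^2 - 2*x + 2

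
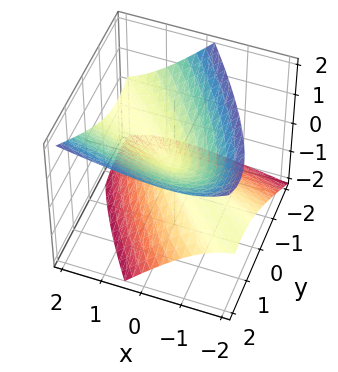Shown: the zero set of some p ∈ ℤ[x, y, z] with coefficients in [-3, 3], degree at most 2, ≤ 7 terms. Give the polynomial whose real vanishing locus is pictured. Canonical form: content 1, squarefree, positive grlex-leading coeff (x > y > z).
1. The degree is 2 — the shape is more complex than any degree-1 surface.
2. Reading off the gridlines: it meets the y-axis at y = 0 (among the integer gridlines); it crosses the x-axis at the gridline x = 0.
3. Solving for integer coefficients yields p as stated.

x^2 + 3*x*y - 3*x*z + 2*y^2 - 3*z^2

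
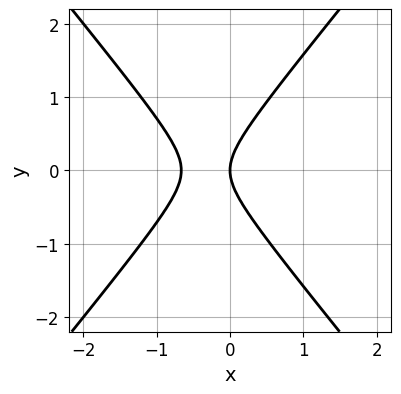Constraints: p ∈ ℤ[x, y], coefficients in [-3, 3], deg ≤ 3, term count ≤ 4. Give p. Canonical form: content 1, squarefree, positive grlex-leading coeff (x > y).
(a) The degree is 2 — no degree-1 curve has this shape.
(b) Symmetries: the y ↦ −y reflection is a symmetry, so y appears only in even powers.
(c) From the visible intercepts: one x-axis crossing is at x = 0; it meets the y-axis at y = 0 (among the integer gridlines).
(d) Putting this together gives p.

3*x^2 - 2*y^2 + 2*x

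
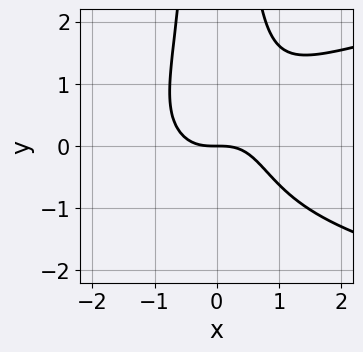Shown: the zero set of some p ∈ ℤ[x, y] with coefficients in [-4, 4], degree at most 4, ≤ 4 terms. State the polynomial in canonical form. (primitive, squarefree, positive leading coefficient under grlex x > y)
x^2*y^2 - x^3 - y

First, the degree is 4 — the shape is more complex than any degree-3 curve.
Then, observable constraints: one x-axis crossing is at x = 0; one y-axis crossing is at y = 0.
Finally, assembling these constraints gives the stated polynomial.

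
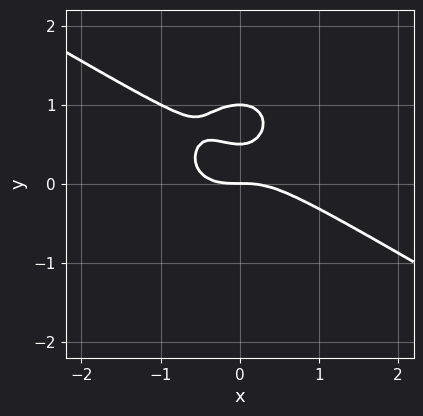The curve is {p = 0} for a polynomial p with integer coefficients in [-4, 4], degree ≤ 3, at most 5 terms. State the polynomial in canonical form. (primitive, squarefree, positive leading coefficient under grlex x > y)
x^3 + x^2*y + 2*y^3 - 3*y^2 + y

1. The degree is 3 — no degree-2 curve has this shape.
2. Checking where it meets the axes: the y-axis gridline crossings are at y ∈ {0, 1}; one x-axis crossing is at x = 0.
3. These observations pin down the coefficients.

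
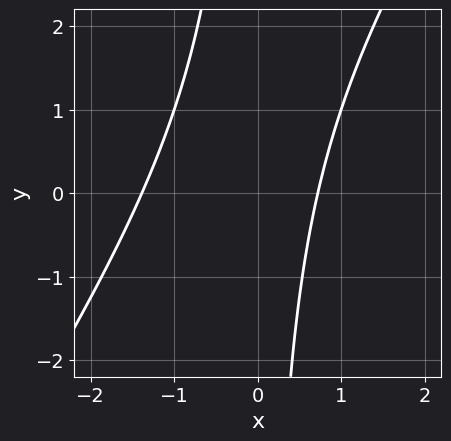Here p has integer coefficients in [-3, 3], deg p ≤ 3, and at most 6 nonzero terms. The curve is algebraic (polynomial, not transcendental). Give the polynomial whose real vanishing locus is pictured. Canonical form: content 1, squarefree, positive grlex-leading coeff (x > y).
3*x^2 - 2*x*y + 2*x - 3

The degree is 2 — the shape is more complex than any degree-1 curve.
Reading off the gridlines: it misses every integer gridline on the y-axis.
The integer polynomial consistent with all of this is the stated p.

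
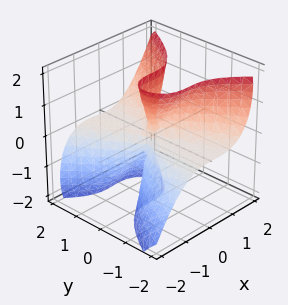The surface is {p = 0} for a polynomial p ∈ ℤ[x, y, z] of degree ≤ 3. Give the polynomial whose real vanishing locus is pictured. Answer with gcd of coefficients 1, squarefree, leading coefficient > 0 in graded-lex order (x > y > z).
3*x^3 + x^2*y - 3*y^2*z - 2*y*z^2 + x^2

First, deg p = 3. A generic line meets the surface in up to 3 points.
Next, from the visible intercepts: the visible z-axis segment lies entirely on the surface; the visible y-axis segment lies entirely on the surface.
Finally, matching integer coefficients to the picture gives p.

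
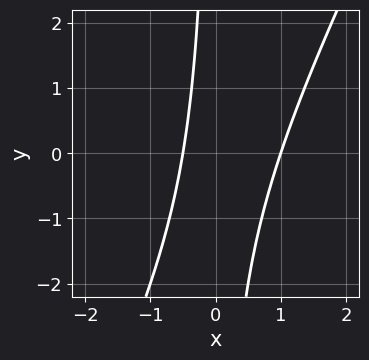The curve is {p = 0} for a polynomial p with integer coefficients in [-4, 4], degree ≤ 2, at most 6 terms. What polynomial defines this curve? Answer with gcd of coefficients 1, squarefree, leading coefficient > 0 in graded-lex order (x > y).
2*x^2 - x*y - x - 1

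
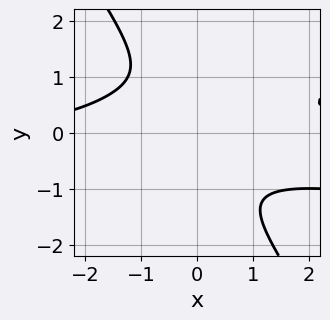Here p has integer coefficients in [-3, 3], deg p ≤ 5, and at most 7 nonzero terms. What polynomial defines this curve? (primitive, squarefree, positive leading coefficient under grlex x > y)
3*x*y^3 + 2*y^4 - x^2*y - x*y^2 + 2

1. Degree: the shape is more complex than any degree-3 curve, so deg p = 4.
2. Observable constraints: it misses every integer gridline on the x-axis; it misses every integer gridline on the y-axis.
3. Fitting integer coefficients to these (and the overall shape) gives p.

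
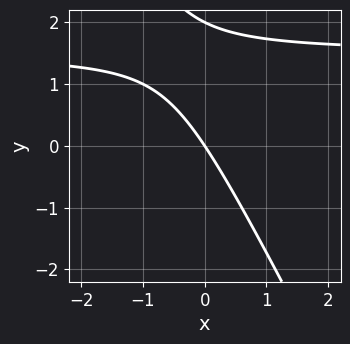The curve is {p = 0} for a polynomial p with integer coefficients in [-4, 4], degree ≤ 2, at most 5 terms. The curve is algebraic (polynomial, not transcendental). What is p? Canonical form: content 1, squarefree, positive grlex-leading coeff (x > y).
2*x*y + y^2 - 3*x - 2*y

Degree: a generic line meets the curve in up to 2 points, so deg p = 2.
From the axis intercepts and sections: one x-axis crossing is at x = 0; among the integer gridlines, it crosses the y-axis at y ∈ {0, 2}.
Solving for integer coefficients yields p as stated.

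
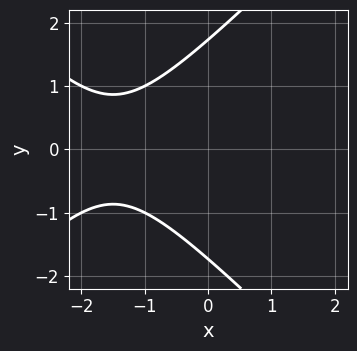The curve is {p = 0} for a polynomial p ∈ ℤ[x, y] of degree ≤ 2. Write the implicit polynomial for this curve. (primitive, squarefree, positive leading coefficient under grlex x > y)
First, degree: no degree-1 curve has this shape, so deg p = 2.
Then, symmetries: mirror symmetry y ↦ −y ⇒ only even powers of y.
Then, from the visible intercepts: the curve avoids every integer x-axis point in the box.
Finally, together with the visible shape, these determine p as stated.

x^2 - y^2 + 3*x + 3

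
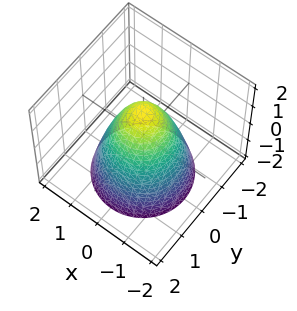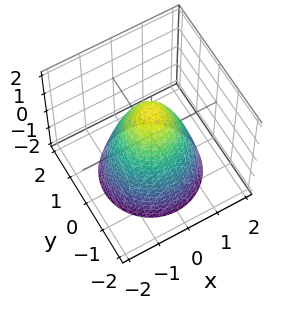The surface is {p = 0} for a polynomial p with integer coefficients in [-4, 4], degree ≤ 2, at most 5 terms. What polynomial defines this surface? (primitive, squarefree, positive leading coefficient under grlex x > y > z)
3*x^2 + 3*y^2 + 2*z - 3

First, degree: a generic line meets the surface in up to 2 points, so deg p = 2.
Then, by symmetry, the z-axis is an axis of rotation, so x and y enter only as x² + y².
Then, against the integer gridlines: a circular section at z = -2 has radius between 1 and 2; among the integer gridlines, it crosses the x-axis at x ∈ {-1, 1}; among the integer gridlines, it crosses the y-axis at y ∈ {-1, 1}.
Finally, together with the visible shape, these determine p as stated.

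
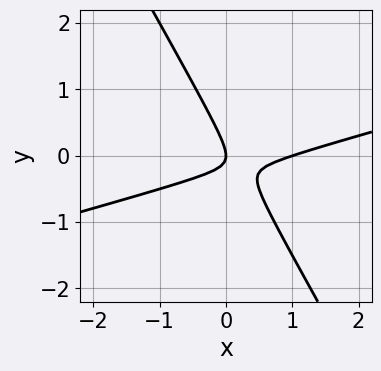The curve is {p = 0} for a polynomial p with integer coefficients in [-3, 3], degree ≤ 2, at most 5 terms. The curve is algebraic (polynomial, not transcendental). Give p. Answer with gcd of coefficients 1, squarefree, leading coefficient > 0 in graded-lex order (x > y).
The degree is 2 — no degree-1 curve has this shape.
From the axis intercepts and sections: one y-axis crossing is at y = 0; among the integer gridlines, it crosses the x-axis at x ∈ {0, 1}.
Assembling these constraints gives the stated polynomial.

x^2 - 3*x*y - 2*y^2 - x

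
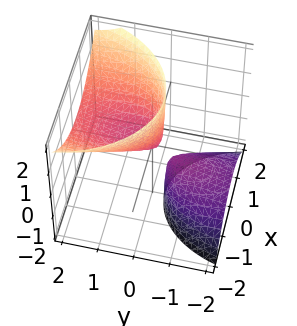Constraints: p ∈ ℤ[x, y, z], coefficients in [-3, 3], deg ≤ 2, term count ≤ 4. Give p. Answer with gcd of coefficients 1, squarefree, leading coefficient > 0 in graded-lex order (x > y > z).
2*x^2 + y^2 - 3*y*z - z

First, there are 2 components. They look like related sheets of one shape, so recover p as a whole.
Next, degree: a generic line meets the surface in up to 2 points, so deg p = 2.
Next, from the axis intercepts and sections: it meets the y-axis at y = 0 (among the integer gridlines); one x-axis crossing is at x = 0.
Finally, putting this together gives p.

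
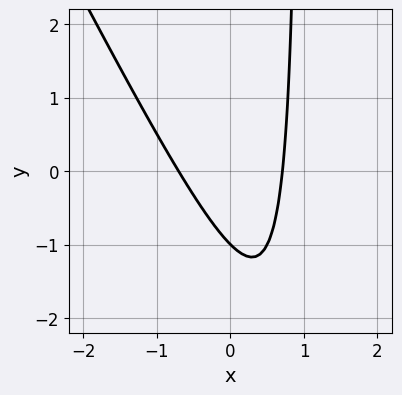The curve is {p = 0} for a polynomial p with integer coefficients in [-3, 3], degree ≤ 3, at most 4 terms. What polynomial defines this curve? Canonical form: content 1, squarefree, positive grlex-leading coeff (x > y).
2*x^2 + x*y - y - 1

1. deg p = 2. No degree-1 curve has this shape.
2. From the axis intercepts and sections: one y-axis crossing is at y = -1.
3. Matching integer coefficients to the picture gives p.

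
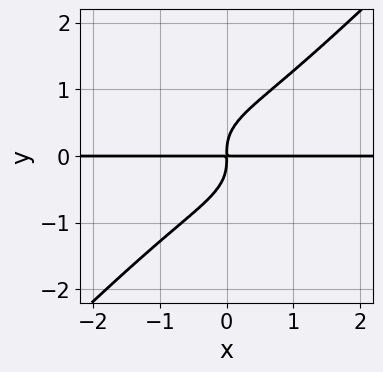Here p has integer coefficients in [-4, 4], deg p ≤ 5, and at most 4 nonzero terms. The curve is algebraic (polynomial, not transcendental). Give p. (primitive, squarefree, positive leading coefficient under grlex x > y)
x^3*y + 2*x*y^3 - 3*y^4 + 2*x*y

(a) deg p = 4. No degree-3 curve has this shape.
(b) From the axis intercepts and sections: the visible x-axis segment lies entirely on the curve.
(c) Together with the visible shape, these determine p as stated.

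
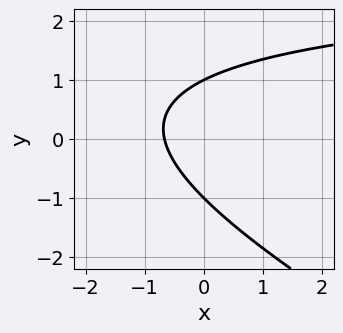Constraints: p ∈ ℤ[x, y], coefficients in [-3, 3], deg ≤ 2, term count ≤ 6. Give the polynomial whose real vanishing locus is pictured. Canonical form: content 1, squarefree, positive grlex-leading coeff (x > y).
x*y + 2*y^2 - 3*x - 2

(a) The degree is 2 — a generic line meets the curve in up to 2 points.
(b) Reading off the gridlines: among the integer gridlines, it crosses the y-axis at y ∈ {-1, 1}.
(c) Assembling these constraints gives the stated polynomial.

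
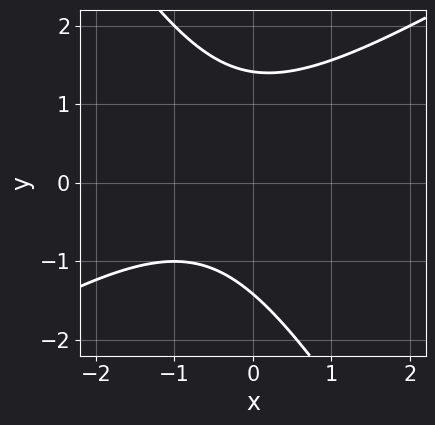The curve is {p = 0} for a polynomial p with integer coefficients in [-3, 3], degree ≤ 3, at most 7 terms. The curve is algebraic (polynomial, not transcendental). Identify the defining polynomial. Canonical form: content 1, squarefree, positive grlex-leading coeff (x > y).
x^2 - x*y - y^2 + x + 2

Degree: the shape is more complex than any degree-1 curve, so deg p = 2.
From the visible intercepts: the curve avoids every integer x-axis point in the box.
Together with the visible shape, these determine p as stated.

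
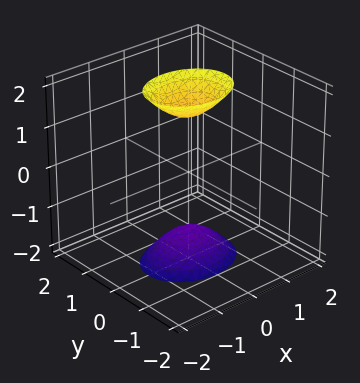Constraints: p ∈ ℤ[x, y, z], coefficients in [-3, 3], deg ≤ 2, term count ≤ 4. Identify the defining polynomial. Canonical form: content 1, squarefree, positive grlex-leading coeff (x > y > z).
2*x^2 + 3*y^2 - z^2 + 2

(a) There are 2 components. Treating them together as one polynomial.
(b) Degree: two sheets facing apart; a quadric, so deg p = 2.
(c) Symmetries: mirror symmetry x ↦ −x ⇒ only even powers of x; mirror symmetry y ↦ −y ⇒ only even powers of y; it's symmetric under z → −z, forcing even powers of z.
(d) From the visible intercepts: no x-intercept at any integer in the box; no y-intercept at any integer in the box.
(e) Putting this together gives p.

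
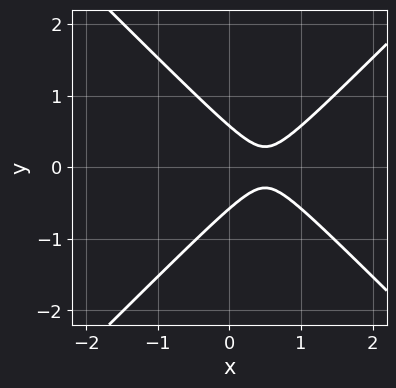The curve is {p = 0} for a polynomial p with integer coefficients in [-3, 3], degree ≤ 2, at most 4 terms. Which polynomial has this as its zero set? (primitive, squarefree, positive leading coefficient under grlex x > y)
Degree: a generic line meets the curve in up to 2 points, so deg p = 2.
Symmetries: the y ↦ −y reflection is a symmetry, so y appears only in even powers.
Reading off the gridlines: no x-intercept at any integer in the box.
Solving for integer coefficients yields p as stated.

3*x^2 - 3*y^2 - 3*x + 1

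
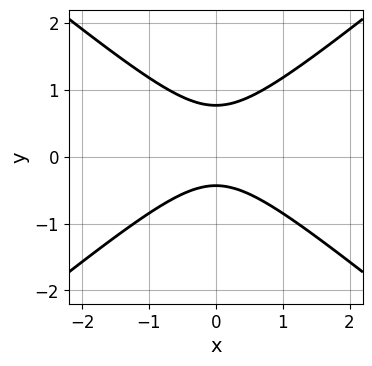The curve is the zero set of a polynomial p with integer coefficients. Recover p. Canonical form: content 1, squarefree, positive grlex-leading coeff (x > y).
2*x^2 - 3*y^2 + y + 1

(a) The degree is 2 — the shape is more complex than any degree-1 curve.
(b) Symmetries: it's symmetric under x → −x, forcing even powers of x.
(c) Observable constraints: the curve avoids every integer x-axis point in the box.
(d) Assembling these constraints gives the stated polynomial.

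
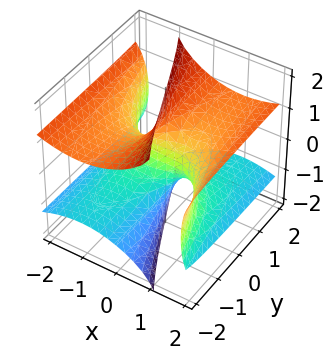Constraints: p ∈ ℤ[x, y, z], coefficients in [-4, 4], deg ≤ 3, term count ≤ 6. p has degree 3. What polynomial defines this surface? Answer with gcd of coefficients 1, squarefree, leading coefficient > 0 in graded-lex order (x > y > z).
x^3 - 3*x*z^2 - 2*y*z^2 + 3*y

(a) Degree: the shape is more complex than any degree-2 surface, so deg p = 3.
(b) From the axis intercepts and sections: it crosses the y-axis at the gridline y = 0; the visible z-axis segment lies entirely on the surface; it meets the x-axis at x = 0 (among the integer gridlines).
(c) Matching integer coefficients to the picture gives p.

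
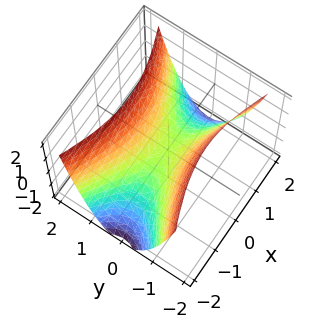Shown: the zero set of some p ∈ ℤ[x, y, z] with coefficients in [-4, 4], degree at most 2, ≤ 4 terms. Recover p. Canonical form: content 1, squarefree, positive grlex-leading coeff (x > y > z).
x^2 - 3*y^2 + 2*z

deg p = 2. A saddle surface; a quadric.
Symmetries: it's symmetric under x → −x, forcing even powers of x; it's symmetric under y → −y, forcing even powers of y.
From the axis intercepts and sections: it meets the y-axis at y = 0 (among the integer gridlines); it meets the x-axis at x = 0 (among the integer gridlines); it crosses the z-axis at the gridline z = 0.
These observations pin down the coefficients.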